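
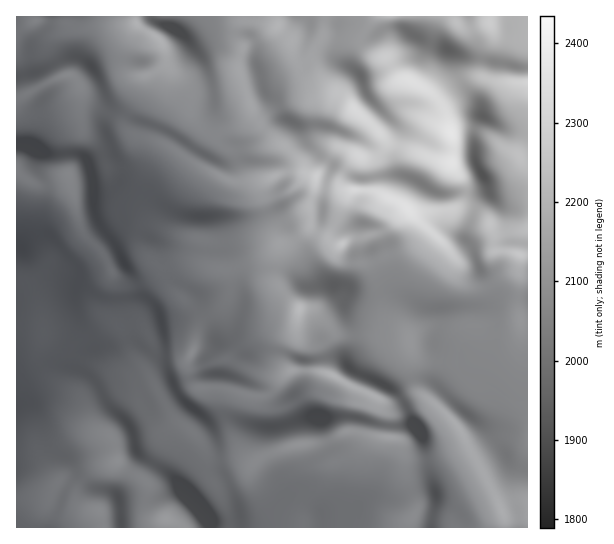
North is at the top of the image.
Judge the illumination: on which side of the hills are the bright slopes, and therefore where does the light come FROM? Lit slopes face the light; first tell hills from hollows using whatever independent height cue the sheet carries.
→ SW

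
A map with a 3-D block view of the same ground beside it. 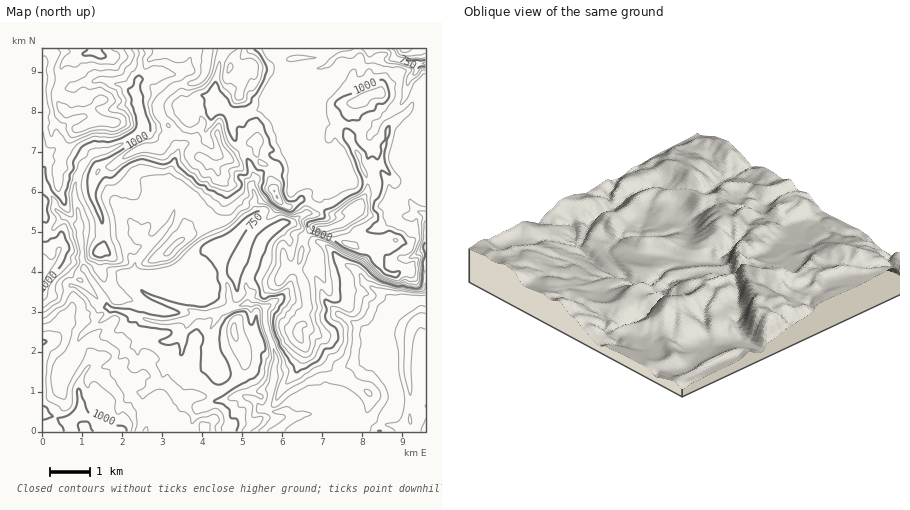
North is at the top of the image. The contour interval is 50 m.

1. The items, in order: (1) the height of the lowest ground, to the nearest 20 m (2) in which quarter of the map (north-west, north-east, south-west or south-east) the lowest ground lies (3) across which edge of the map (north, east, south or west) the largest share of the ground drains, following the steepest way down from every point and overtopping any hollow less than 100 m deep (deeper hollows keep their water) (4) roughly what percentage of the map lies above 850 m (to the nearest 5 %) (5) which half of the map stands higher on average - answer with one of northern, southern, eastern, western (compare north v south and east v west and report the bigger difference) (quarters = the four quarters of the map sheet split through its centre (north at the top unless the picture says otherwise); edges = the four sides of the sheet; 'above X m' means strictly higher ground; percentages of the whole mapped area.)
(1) The lowest ground is at about 500 m.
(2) The lowest ground is in the south-east quarter.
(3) Drainage is mainly to the south: more ground falls towards that edge than towards any other.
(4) Ground above 850 m makes up about 65 % of the sheet.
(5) On average the northern half of the map is the higher ground.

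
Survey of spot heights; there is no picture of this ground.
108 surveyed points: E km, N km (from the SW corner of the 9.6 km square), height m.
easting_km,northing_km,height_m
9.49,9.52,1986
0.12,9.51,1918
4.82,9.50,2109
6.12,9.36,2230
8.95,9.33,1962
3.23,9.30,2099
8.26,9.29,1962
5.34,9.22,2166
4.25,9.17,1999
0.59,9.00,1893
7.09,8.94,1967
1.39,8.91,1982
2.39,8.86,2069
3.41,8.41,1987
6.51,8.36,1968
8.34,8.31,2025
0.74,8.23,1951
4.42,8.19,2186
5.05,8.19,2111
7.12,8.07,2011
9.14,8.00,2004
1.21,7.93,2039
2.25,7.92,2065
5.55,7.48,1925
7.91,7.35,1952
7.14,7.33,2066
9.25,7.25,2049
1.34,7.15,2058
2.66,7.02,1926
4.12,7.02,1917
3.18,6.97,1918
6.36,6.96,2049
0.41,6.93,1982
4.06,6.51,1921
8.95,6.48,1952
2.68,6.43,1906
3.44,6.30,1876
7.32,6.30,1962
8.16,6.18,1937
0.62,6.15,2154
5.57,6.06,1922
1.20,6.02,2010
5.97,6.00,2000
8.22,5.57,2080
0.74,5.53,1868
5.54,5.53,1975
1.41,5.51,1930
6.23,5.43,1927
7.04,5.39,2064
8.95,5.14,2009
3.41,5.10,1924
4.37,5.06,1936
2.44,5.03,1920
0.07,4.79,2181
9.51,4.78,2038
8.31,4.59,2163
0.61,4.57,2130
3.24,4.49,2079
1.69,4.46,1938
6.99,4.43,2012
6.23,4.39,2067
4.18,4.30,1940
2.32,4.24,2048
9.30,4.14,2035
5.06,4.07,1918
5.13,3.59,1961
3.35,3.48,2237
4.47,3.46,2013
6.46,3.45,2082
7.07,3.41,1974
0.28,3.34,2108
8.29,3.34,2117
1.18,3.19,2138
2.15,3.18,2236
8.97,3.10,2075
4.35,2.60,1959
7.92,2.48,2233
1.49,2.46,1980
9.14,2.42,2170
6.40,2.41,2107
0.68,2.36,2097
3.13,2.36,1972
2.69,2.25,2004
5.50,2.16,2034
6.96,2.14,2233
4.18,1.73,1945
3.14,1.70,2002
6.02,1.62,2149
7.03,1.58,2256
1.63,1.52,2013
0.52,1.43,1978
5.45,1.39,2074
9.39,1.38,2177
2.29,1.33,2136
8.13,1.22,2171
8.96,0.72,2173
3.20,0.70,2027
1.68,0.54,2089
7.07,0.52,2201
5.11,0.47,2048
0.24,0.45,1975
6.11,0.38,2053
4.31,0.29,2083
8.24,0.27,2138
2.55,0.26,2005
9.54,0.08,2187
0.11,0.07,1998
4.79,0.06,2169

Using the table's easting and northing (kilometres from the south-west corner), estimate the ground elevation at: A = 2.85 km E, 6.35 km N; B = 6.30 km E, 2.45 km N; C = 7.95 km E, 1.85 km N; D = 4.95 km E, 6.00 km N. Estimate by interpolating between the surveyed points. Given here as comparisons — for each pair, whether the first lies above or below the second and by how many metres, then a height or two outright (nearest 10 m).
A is below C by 310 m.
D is below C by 260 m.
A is below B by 210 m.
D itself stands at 1920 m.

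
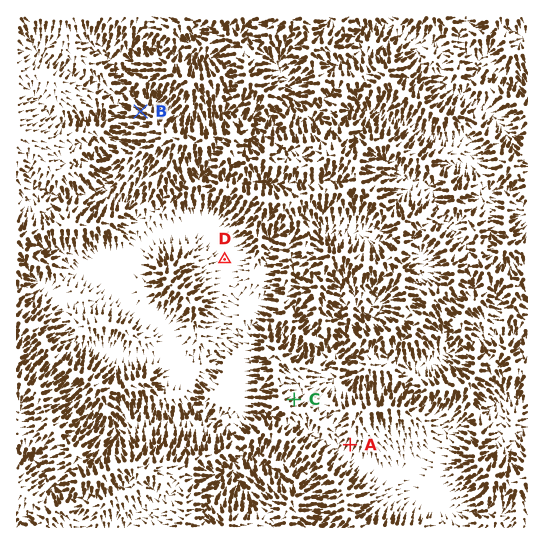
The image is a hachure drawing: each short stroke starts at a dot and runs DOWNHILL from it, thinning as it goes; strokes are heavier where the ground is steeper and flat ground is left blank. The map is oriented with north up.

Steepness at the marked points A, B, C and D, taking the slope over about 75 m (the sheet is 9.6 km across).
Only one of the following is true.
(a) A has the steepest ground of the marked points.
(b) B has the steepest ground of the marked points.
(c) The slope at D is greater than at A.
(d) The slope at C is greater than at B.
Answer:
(b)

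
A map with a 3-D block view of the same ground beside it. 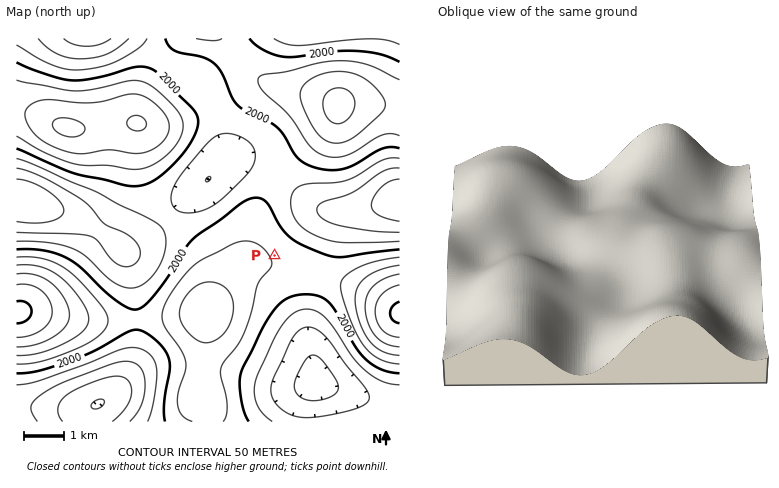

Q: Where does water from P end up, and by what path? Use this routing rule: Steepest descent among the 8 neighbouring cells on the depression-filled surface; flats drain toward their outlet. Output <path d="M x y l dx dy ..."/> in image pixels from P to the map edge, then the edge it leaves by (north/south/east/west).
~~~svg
<path d="M274 256l44-44 34 0 2 0 6 0 14-4 14-4 12-2"/>
exit: east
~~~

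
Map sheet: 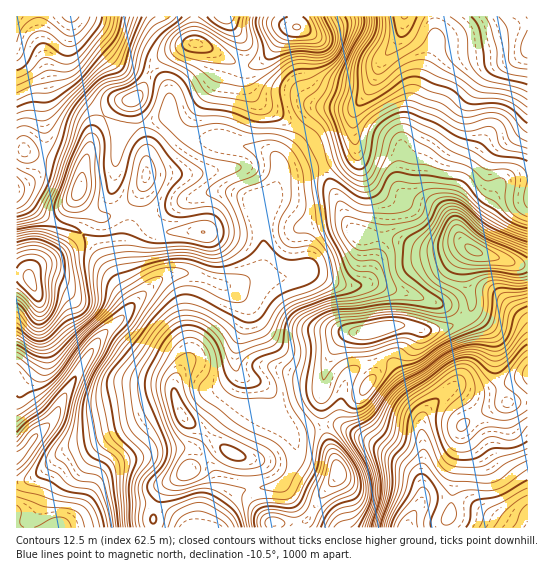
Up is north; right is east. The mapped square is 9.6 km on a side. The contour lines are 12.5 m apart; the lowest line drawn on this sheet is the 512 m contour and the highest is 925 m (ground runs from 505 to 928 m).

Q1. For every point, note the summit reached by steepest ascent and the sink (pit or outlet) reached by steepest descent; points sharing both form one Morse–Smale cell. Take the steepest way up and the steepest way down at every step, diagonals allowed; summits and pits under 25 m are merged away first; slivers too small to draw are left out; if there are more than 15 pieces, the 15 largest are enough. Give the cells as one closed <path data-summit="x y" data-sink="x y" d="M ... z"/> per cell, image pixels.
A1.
<path data-summit="183 415" data-sink="55 527" d="M213 281l-4 2-13 31-5 27 0 13-16 27 0 14 4 11-29 9-9 6-48 23-23 5-9 6-24 21-20 7 0 45 45 0 39-19 13-4 25-1 16 3 11-22 52-36 8 0 8 6 11 2 4 5 5 26 24-1 7-5 11-21-1-20-16-22-10-28-7-7-20-8-5-5-2-8 1-16 11-30-2-14-12-14z"/><path data-summit="473 250" data-sink="527 46" d="M527 16l-92 1 0 24-30 85-4 16 0 16-2 12 0 16 2 7 13 8 17 4 14 8 10 12 6 16 8 7 14 7 40 10 5 0z"/><path data-summit="79 189" data-sink="55 527" d="M167 116l-33 12-17-1-14-10-7 9-4 9-9 35-4 27 12 15 8 5 7 0 21-12 9-8 7-13 0 15 8 24 11 9 43 0 6 7 4 16 0 11-4 15 11 4 17-1 14-7 8-8 3-7-3-43 4-16 11-16 3-8 0-17-8-9-9-4-43-9-28-3-8-4z"/><path data-summit="375 330" data-sink="55 527" d="M307 272l-18 5-35 0-19 8-10 1 8 3 11 12 3 6-2 15-9 25 0 22 6 7 20 8 7 7 10 28 14 14 31-7-3-15 3-37 11-27 11-12 23-3 24-7 14 0 16 6 8 0 18-4 12-6 0-3-8-9-44-16-15-2-17-7-34 1z"/><path data-summit="183 415" data-sink="17 458" d="M189 273l-15 0-16 7-59 59-31 50-16 32-36 37 1 25 20-7 24-21 9-6 23-5 48-23 9-6 29-9-4-11 0-14 16-27 0-13 5-27 15-32z"/><path data-summit="473 250" data-sink="527 527" d="M474 251l-5 4-4 11 0 13 7 20 0 14 16 14 5 10 3 14 0 22 11 29-34 15-12 9-2 28-6 25-1 24-5 16 0 8 80 1 1-262-13-2z"/><path data-summit="473 250" data-sink="55 527" d="M322 161l-42 13-4 13-8 11-5 13-2 16 3 15 0 20-3 7-8 8 36 0 18-5 36 13 34-1 65 20 11 5 9 11 7-7 3-7-1-12-6-15 0-13 7-16-9-6-25 5-13 0-36-12-26-1-6-3-13-18-15-32z"/><path data-summit="473 250" data-sink="405 17" d="M434 16l-30 1-4 20-19 24-10 26-16 23 0 37-10 8-22 7 6 21 15 32 13 18 6 3 26 1 36 12 13 0 26-6-9-18-10-12-14-8-25-8-7-11 2-44 11-39 23-62z"/><path data-summit="473 250" data-sink="407 527" d="M471 307l-2 6-6 6 9 23-3 21-8 15-32 29-7 14 1-8-3-7-24-36-9-7-18 1-14 5-6 5-5 11-4 21 0 11 4 8 55 34 21 19 3 20-11 17-5 13 40-1 0-8 5-16 1-24 6-25 2-28 12-9 34-15-11-29 0-22-3-14-5-10-16-14z"/><path data-summit="297 27" data-sink="405 17" d="M403 16l-106 0-1 10-9 3-6 6-10 18-9 8-14 8-1 9 2 11 10 14 47 29 9 9 7 20 23-6 10-8 0-37 16-23 10-26 19-24 4-14z"/><path data-summit="30 279" data-sink="17 458" d="M82 233l-16 16-31 18-6 7 0 5 8 15 3 11-1 20 4 33-7 15-14 15-6 2 1 67 35-36 16-32 27-44 32-32 4-7-3-9-27-38-6-13z"/><path data-summit="297 27" data-sink="55 527" d="M201 44l-12 0-15 7-13 8-10 11 0 3 14 12 4 9 2 25 12 14 14 6 22 1 47 11 11 8 4 14 20-4 20-8-6-20-10-10-40-24-13-13-5-16 1-9 3-4-13-1z"/><path data-summit="375 330" data-sink="407 527" d="M462 320l-9 5-22 6-8 0-16-6-14 0-24 7-23 3-11 12-10 22-4 22 2 32 2 2 22 2-7-10 1-20 6-19 8-9 20-6 12 0 9 7 24 36 3 11 6-10 32-29 8-15 3-21-4-13z"/><path data-summit="338 473" data-sink="407 527" d="M339 425l-15 1 3 13 10 27 0 11-17 20-9 18-7 7 0 5 102 1 17-30-3-20-10-11-31-22z"/><path data-summit="79 189" data-sink="17 458" d="M142 187l-15 18-21 12-9-1-17-15 9 16-6 17 12 12 6 13 27 38 3 10 27-27 11-5 20-2 21 8 5-15-2-19-4-10-4-5-43 0-11-9-7-17z"/>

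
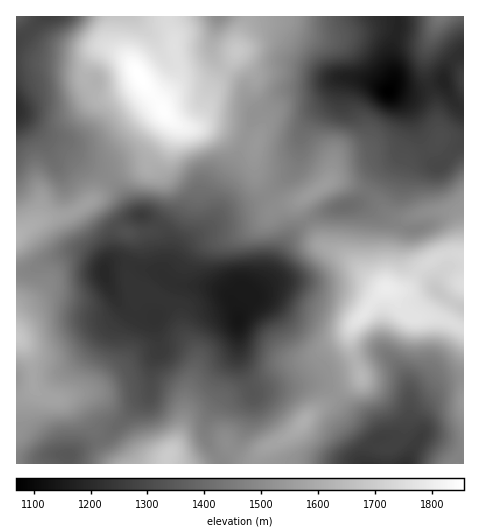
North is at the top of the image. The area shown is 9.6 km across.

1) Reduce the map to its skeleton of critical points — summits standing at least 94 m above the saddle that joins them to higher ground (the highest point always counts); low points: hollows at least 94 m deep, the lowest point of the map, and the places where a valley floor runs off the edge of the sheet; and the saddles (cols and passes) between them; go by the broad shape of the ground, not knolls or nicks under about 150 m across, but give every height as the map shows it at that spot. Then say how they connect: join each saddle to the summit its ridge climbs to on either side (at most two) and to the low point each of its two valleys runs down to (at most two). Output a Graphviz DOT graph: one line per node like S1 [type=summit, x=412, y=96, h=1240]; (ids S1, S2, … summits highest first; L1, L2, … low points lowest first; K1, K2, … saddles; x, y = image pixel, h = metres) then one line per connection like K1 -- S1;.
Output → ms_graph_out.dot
graph terrain {
  S1 [type=summit, x=139, y=76, h=1856];
  S2 [type=summit, x=386, y=288, h=1797];
  S3 [type=summit, x=168, y=456, h=1696];
  S4 [type=summit, x=17, y=337, h=1683];
  S5 [type=summit, x=17, y=237, h=1622];
  S6 [type=summit, x=440, y=17, h=1437];
  L1 [type=low, x=389, y=91, h=1069];
  L2 [type=low, x=238, y=320, h=1138];
  L3 [type=low, x=17, y=108, h=1208];
  L4 [type=low, x=405, y=463, h=1218];
  K1 [type=saddle, x=336, y=396, h=1530];
  K2 [type=saddle, x=110, y=179, h=1497];
  K3 [type=saddle, x=218, y=460, h=1491];
  K4 [type=saddle, x=306, y=221, h=1478];
  K5 [type=saddle, x=98, y=439, h=1410];
  K6 [type=saddle, x=165, y=300, h=1231];
  K7 [type=saddle, x=133, y=315, h=1228];
  K8 [type=saddle, x=463, y=109, h=1213];
  K1 -- S2;
  K1 -- L2;
  K1 -- L4;
  K2 -- S1;
  K2 -- S5;
  K2 -- L2;
  K2 -- L3;
  K3 -- S2;
  K3 -- S3;
  K3 -- L2;
  K4 -- S1;
  K4 -- S2;
  K4 -- L1;
  K4 -- L2;
  K5 -- S3;
  K5 -- S4;
  K5 -- L2;
  K6 -- S1;
  K6 -- S3;
  K6 -- L2;
  K7 -- S1;
  K7 -- S4;
  K7 -- L2;
  K8 -- S1;
  K8 -- S6;
  K8 -- L1;
}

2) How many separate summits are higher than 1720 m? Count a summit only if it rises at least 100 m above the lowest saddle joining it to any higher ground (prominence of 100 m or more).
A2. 2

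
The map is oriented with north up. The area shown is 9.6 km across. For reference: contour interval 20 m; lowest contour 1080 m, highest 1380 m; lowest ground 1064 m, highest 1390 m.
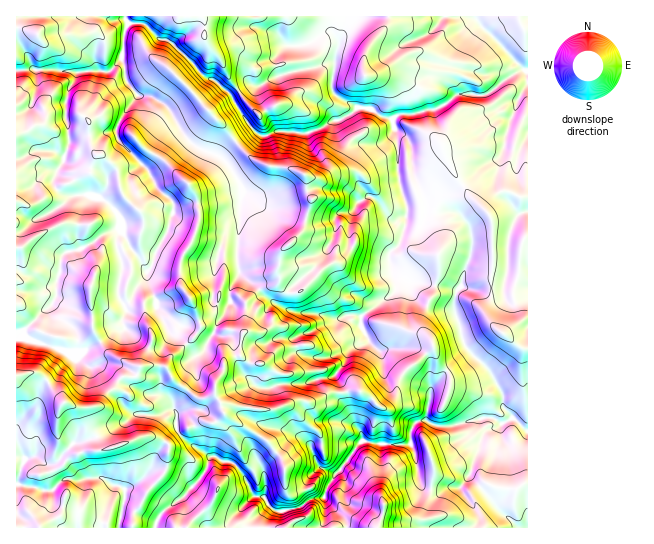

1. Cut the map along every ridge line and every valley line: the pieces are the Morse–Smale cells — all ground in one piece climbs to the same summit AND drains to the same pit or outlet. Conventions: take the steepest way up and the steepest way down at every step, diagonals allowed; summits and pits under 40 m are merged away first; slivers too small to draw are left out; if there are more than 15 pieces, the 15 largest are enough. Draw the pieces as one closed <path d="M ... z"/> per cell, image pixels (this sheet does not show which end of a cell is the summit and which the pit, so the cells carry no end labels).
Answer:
<path d="M527 16l-51 1 4 8 43 44-2 2-15 8-20 16-29 0-11 9-11 5-6 0-16 6-15 0-5 5-10-3-12-8-14-1-24-15-1-14 7-37-8-10-5 0-15 11-8 2-17 0-9 12 6 17-2 2-7 1-13 8-12 0-16 11-15-13-15-7-10-13-23-22-11-2-14-15-16 0-2 2-3 7-3 26-12 13-39 0-13-3-31 0-10 2 1 457 329 0 1-6-3-5-20-19 1-7 10-16 27-34 28 3 2-3 1-14-4-14-4-4 11-12 1-14 4-8 32-28-2-8-8-8-3-9 13-28 6-20 2-40-6-15 0-10 7-12 20-9 25 23 5 11 0 72-7 15 0 5 7 11 23 19 7 4 6-1z"/><path d="M463 188l-21 9-7 12 0 10 6 15-2 40-6 20-13 28 3 9 8 8 2 8-32 28-4 8-1 14-11 12 4 4 4 14-2 16 4 2 15-1 2 2 3 5 4 28 6 9 18 1 18-2 2 6 16 20 0 15 48 0 1-179-9-2-24-19-10-14 0-5 7-15 0-72-5-11z"/><path d="M475 16l-128 0-12 42-3 21 1 14 24 15 14 1 10 7 12 4 5-5 15 0 16-6 6 0 11-5 11-9 24 1 8-3 17-14 17-10-43-44z"/><path d="M346 16l-220 0-1 3 4 5 16 0 14 15 11 2 23 22 10 13 15 7 15 13 16-11 12 0 13-8 7-1 2-2-6-17 9-12 17 0 8-2 15-11 5 0 8 9 6-15z"/><path d="M125 16l-108 0-1 54 41-1 13 3 39 0 12-13 2-4 1-22 4-8z"/><path d="M410 444l-19 1 0 13-10 31 3 21-7 17 101 1 2-9-1-6-16-20-2-6-32 2-9-6-5-32z"/><path d="M367 441l-5 0-6 6-27 36-5 14 3 5 17 15 3 11 30 0 7-18-3-21 10-31 0-13-16-1z"/>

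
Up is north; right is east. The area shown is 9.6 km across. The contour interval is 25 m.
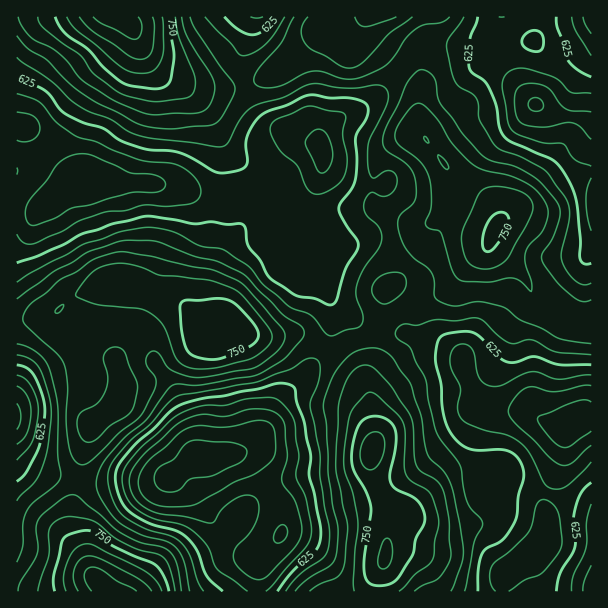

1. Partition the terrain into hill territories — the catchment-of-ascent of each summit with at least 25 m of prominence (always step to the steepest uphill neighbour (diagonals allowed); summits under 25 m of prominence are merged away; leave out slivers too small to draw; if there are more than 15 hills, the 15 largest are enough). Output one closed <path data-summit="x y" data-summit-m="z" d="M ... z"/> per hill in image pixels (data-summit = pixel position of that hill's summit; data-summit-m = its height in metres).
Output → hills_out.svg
<path data-summit="498 227" data-summit-m="756" d="M434 40l-11 0-9 4-6 9-8 16-25 29-12 10-24 10-15 13-4 6 2 33-3 10-15 30-13 10-9-1 2 14 6 7 10 0 14 11 6 9 4 21 8 21 27 22 15 7 34 3 39 12 15 11 1 11 12 31 8 9 11 4 36 0 24 14 13 2 15-8 10-3 0-294-17-7-18-1-21-11-50-56-7-4-32 0z"/><path data-summit="215 342" data-summit-m="771" d="M81 180l-3 0-37 30-8 1-9-3-8 1 0 246 8 8 27 12 35 7 25 0 45-1 15-6 24-17 18 0 23-4 13-6 13-14 16-33 28-23 22-33 3-10 0-33-6-15-6-30-16-16-13-1-6-7-2-14-27-25-12-6-49 4-24-8-83 0z"/><path data-summit="372 450" data-summit-m="790" d="M330 296l1 39-5 13-13 17-7 13-28 23-19 37-10 10-13 5 1 3 9 1 12 11 18 29 6 15 0 22-22 23-2 6 0 28 243 1 4-17 20-19 14-6 7-7 1-6 0-18-8-19-9-4-27-6-11-7-2-49 6-17 4-3 5-1-16-3-14-11-12-31-1-11-7-7-18-8-18-4-11-4-28-2-11-2-31-23z"/><path data-summit="99 582" data-summit-m="838" d="M236 454l-23 4-18 0-24 17-15 6-45 1-25 0-35-7-27-12-7-7-1 135 241 1 1-29 2-6 22-23 0-22-6-15-18-29-12-11z"/><path data-summit="128 23" data-summit-m="836" d="M252 16l-235 0-1 109 8 2 38 42 18 7 7 8 62-2 30 4 15 6 49-4 12 6 6 6 1-5 18-34 16-17 12-3-42-19-12-11-6-10-7-26-1-16 7-17z"/><path data-summit="372 17" data-summit-m="737" d="M498 16l-244 0-4 8-3 18-7 17 6 34 8 18 12 11 16 6 18 11 17 5 3 2 0-9 9-11 10-8 24-10 17-15 20-24 8-16 6-9 9-4 11 0 13 4 32 0 10 6 1-9z"/><path data-summit="591 17" data-summit-m="694" d="M591 16l-91 0-10 25 0 12 46 51 21 11 18 1 16 6z"/><path data-summit="591 591" data-summit-m="694" d="M591 418l-9 2-17 11-3 30-16 36 0 46-7 7-20 10-14 15-3 7 1 10 89-1z"/>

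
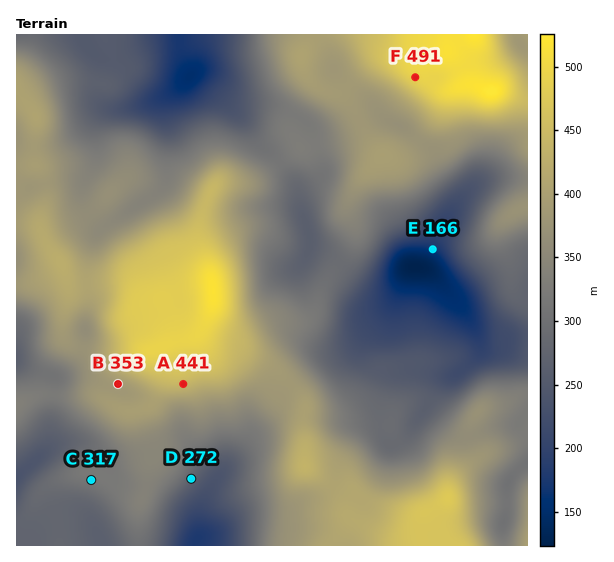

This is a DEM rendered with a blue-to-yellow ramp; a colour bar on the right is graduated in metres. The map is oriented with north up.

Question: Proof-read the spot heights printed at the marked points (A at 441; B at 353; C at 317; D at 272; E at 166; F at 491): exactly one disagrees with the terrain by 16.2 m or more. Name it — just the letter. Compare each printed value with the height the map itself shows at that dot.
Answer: B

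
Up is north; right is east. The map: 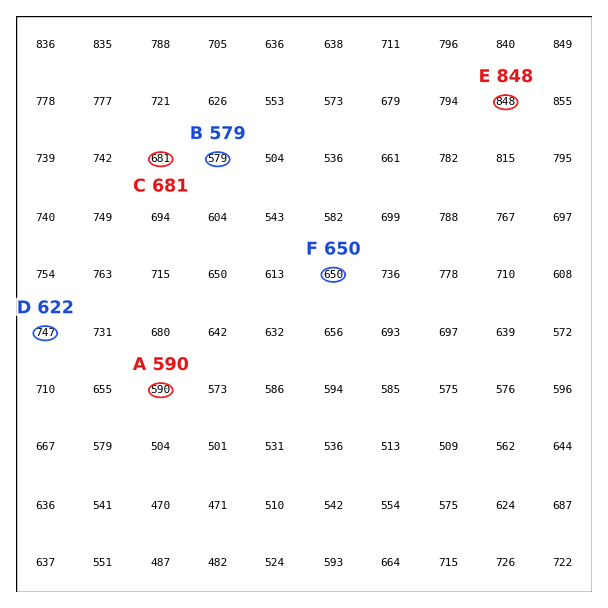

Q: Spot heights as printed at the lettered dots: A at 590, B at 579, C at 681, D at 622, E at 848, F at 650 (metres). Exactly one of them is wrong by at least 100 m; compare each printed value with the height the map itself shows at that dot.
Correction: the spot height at D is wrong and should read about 747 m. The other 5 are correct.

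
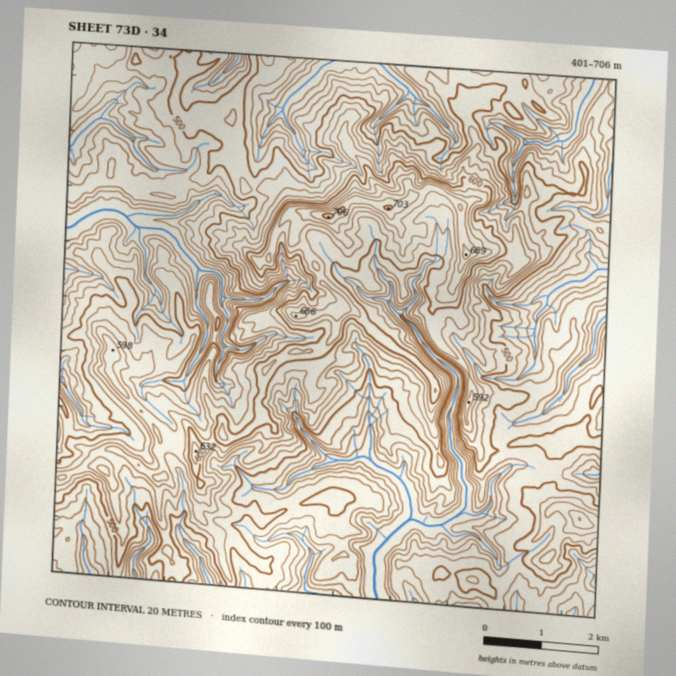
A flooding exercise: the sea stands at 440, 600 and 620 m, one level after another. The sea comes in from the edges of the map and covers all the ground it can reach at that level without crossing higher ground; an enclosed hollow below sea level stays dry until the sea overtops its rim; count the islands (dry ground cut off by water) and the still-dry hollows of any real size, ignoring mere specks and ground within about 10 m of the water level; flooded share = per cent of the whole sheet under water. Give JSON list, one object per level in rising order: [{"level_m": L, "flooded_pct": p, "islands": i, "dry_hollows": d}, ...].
[{"level_m": 440, "flooded_pct": 14, "islands": 0, "dry_hollows": 0}, {"level_m": 600, "flooded_pct": 91, "islands": 2, "dry_hollows": 0}, {"level_m": 620, "flooded_pct": 95, "islands": 1, "dry_hollows": 0}]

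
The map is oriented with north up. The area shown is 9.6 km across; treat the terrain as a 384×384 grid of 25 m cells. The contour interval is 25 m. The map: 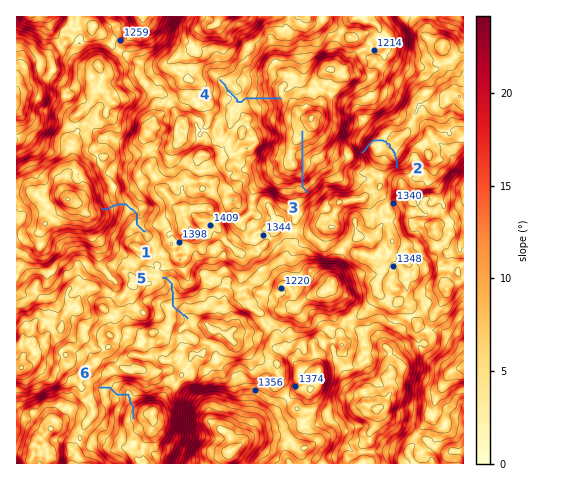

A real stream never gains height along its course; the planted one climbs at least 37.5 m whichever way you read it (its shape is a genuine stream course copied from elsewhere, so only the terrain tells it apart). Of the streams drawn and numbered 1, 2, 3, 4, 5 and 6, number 2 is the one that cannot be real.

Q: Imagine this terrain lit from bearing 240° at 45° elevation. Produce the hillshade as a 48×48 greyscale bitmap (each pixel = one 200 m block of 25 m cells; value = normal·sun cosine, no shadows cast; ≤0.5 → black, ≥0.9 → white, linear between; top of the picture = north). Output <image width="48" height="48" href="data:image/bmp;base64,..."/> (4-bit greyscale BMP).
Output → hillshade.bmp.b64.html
<image width="48" height="48" href="data:image/bmp;base64,Qk32BAAAAAAAAHYAAAAoAAAAMAAAADAAAAABAAQAAAAAAIAEAAATCwAAEwsAABAAAAAAAAAAAAAAABEREQAiIiIAMzMzAERERABVVVUAZmZmAHd3dwCIiIgAmZmZAKqqqgC7u7sAzMzMAN3d3QDu7u4A////ACZ5y3QhIkm83M3LljRmapZUNonNyodDVjV5y2QyRXiazN26lkNEeoVDRnirunZVeCR6uXVVZmVqvN3Ll1MjZ1VTNFaZqXeJhyRompdmVERqzv/rdDMTRFZDMzV4mqqpdUVXq6l1I0R77/+2MzMiRGZEMiNYrMyXVFZ4qqpzJEWd/+x0MzMjNXdUISR6zdyXVXd4qrlTRWit/9pjIkM0V6lTEkeazN2oZpl3mqdEVpur3JYxE1RFerhBJGiZvO25d6mHd4ZWebuZmGVDRmRVi6hBJXmYrdy6mIdmVndmmql2Zoh2iFVmnKhRNnhmrMzLqmVUVnZmmXZVZ4l3hld4vIdBWHZWnN3KmlZUVmZ4dWd3d4iIZXiauXdEd2ZWrOyZmXdUV3d3ZniId4iGRpq6h4dWhlVHvcqaqnZWd2ZWd3eId4ZVaaqpd3ZndVZqzLmrqnZnhVZnh4iIZmVomrynZUaHZnibu6iImnZ3dndmialmZWeamsyFQ2l1aJmbqpZommd2eHQ3mZZFZ5mZrMlURodEaJqrqHVnmnh3mWRpmXVXiZiJq5ZVZ3VGecyph1VViZl3mHd2eYZ3ipeJqoZ2Z2VnreyneGVFmphnmXZEi4Z3m4V4mpd1eYVY3+yHmXVGmZZXmXVHqmaIqmWJq5d2iXZ679uYiHVGmWRHmHRImIiJuWeZu4d3mYm73sqHh2Qld0NImGM3mrh5qHiIqnd2iavKq6d3d1M1ZUNql0JZu5V6qZl5lld3iau4iGeJdUJHZER5dTNpunerq6d3VGiIiKu5ZWmpUiNYdEVnZDR6uomqq3V2JHiYd6u4Q4qYQkZ5dVRXVEesy5mquWeFNoiYVpqXVZqHQ2eIZERWM3rdy6vMuGdjR2iVNYmZh5l3Q2iHQjR1N6ztzMzLhmZVZUdgFXiZZnd1JIqnMleGarztzcu4Zmd2VEQgNWiGNoiFOLqVIniGeqzszbqXZ3d1NUISNHmGeqmGaqqVM3d2ea3bu7qFZ3d0VkMiNpqIq6qpiJumRHh2eL25u7p0aIhkZmMSWKmKqs7KlouWVXdVV6uazLp1V5hEZ3QSR4iave66hXlmeGUzR6qqq8p0R5dWd3YhJXeKzdyphmZomGZCN5qYest0R5h3doUQFGabzLqZd2WKh3YxJYh2m8pkN6qHZ3MQJFes3bmHaHepiTIQJXl3m6h0WbqGaGMiJGnN7aZnipmpmyIhNXd3iqmGiql1V1QyJpq8y3Z4q6mZqjMgJVVoq8uYq5lkZ1QiWJmamHeKu6iJmDIANUR5vMuqy5dEd1QjeYh3eIibu5iIdjIkQjVpvMu7uoVGh1Q1eZZWebq7upmId0M1MTV63bq7mId5hmQ2ipZYrNypqrqZiDMzJFac25iZmZh4hmVHqpdovcp4rMuqhzIjR3irllVompiJhVZYqZmIu5h4rdy5UxATeImYUzR5u7u6hFZpqJl3qXVozuyFIAAmiZl0MhSLzdy4ZWVZmahmdUR679hSEgBHmphSMQSbzcypd3RYiadlIjWt/pYxIw=="/>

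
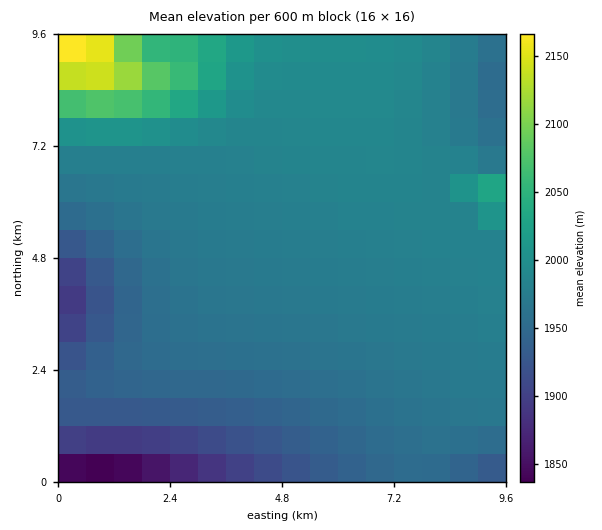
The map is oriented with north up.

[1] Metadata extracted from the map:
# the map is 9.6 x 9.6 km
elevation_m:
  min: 1800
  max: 2170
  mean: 1970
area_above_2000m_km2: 9.3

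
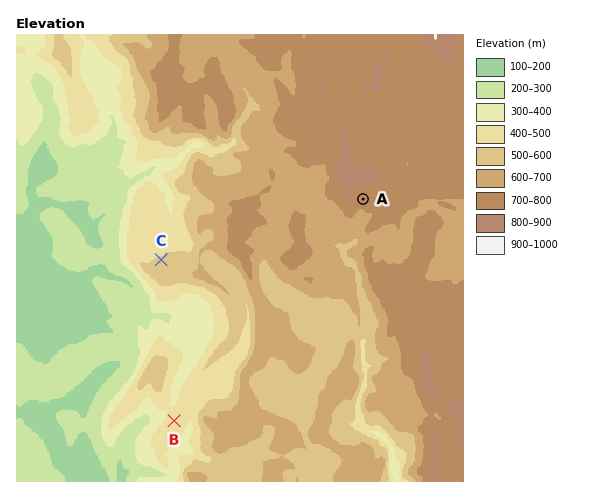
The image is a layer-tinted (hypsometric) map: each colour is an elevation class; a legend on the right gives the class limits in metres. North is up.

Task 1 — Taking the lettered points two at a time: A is higher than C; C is higher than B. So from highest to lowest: A C B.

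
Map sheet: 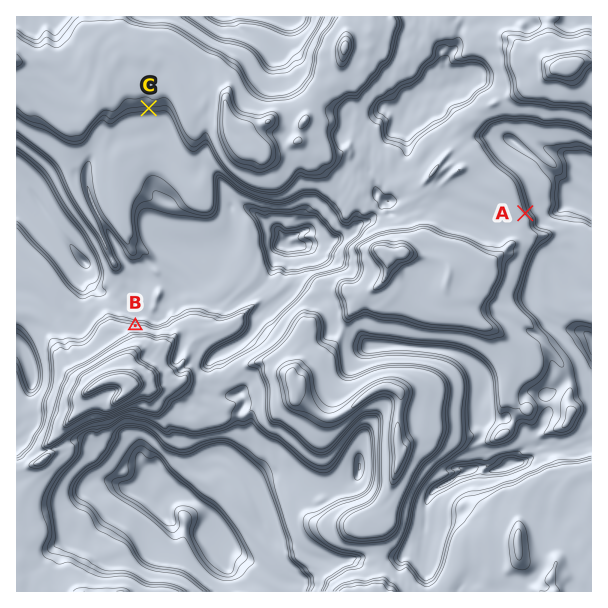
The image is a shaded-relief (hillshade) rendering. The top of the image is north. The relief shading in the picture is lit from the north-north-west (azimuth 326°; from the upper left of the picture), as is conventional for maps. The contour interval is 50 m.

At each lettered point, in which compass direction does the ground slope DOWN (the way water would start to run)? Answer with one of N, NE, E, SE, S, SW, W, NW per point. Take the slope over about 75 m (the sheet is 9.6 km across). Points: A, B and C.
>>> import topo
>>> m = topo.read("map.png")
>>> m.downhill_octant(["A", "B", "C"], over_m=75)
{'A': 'NE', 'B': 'N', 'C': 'S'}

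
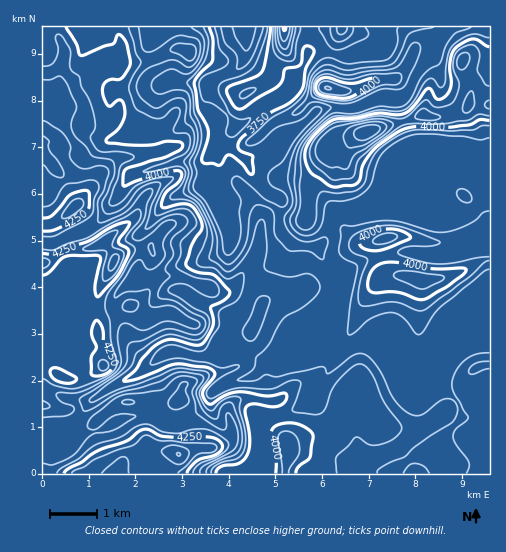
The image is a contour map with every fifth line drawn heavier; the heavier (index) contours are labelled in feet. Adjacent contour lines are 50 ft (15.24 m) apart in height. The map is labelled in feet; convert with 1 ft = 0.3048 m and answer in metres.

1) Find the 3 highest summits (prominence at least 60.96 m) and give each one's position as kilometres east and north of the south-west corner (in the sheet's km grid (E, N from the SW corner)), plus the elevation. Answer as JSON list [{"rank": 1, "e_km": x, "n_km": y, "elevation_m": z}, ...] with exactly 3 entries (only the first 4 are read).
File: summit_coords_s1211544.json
[{"rank": 1, "e_km": 2.94, "n_km": 0.41, "elevation_m": 1342}, {"rank": 2, "e_km": 1.54, "n_km": 4.56, "elevation_m": 1333}, {"rank": 3, "e_km": 6.99, "n_km": 7.34, "elevation_m": 1294}]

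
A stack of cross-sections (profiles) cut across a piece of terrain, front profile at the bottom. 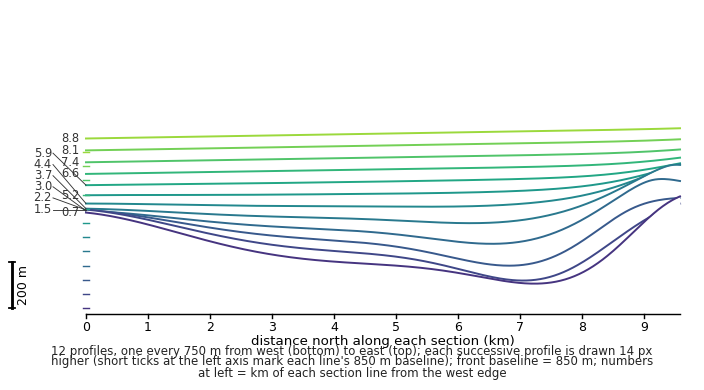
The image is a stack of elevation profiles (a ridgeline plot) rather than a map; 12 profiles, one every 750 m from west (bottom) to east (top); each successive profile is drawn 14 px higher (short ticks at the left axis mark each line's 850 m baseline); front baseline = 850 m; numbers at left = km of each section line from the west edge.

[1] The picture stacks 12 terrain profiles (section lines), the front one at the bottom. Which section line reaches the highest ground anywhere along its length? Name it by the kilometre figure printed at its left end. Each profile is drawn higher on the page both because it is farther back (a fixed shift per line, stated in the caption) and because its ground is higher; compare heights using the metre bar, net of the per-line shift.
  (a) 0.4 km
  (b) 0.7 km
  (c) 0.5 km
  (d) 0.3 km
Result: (b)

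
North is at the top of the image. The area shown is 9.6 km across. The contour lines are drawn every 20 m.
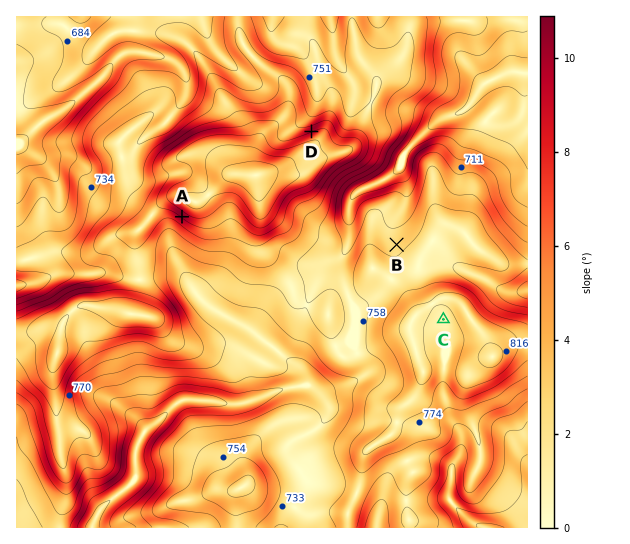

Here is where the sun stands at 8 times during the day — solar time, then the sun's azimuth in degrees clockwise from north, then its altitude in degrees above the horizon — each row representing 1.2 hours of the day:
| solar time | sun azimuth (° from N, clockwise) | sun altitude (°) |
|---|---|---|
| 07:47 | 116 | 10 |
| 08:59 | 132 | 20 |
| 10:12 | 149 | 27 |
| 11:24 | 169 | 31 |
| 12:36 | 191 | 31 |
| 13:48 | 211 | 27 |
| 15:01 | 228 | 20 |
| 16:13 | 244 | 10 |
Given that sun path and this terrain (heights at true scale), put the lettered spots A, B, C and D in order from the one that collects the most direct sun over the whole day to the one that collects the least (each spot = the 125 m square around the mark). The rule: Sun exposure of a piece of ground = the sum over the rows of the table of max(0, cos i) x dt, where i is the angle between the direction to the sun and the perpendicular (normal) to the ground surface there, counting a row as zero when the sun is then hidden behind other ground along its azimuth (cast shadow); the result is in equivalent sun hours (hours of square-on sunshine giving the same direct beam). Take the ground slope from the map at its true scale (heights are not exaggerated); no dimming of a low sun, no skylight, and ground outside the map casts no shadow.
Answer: A > C ≈ B > D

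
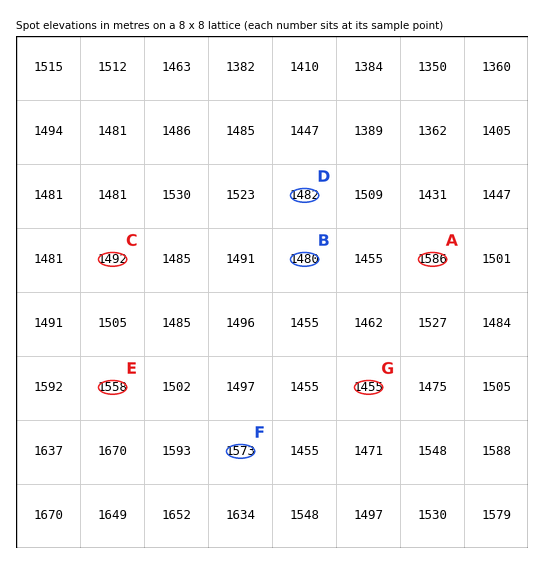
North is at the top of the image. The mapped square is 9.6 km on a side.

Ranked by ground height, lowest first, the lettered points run B C A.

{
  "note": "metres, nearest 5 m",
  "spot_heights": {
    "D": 1480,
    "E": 1560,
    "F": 1575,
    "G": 1455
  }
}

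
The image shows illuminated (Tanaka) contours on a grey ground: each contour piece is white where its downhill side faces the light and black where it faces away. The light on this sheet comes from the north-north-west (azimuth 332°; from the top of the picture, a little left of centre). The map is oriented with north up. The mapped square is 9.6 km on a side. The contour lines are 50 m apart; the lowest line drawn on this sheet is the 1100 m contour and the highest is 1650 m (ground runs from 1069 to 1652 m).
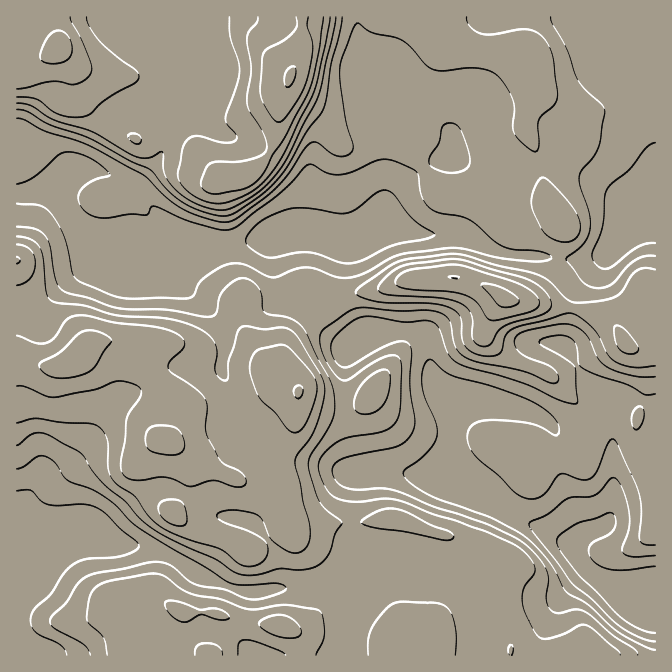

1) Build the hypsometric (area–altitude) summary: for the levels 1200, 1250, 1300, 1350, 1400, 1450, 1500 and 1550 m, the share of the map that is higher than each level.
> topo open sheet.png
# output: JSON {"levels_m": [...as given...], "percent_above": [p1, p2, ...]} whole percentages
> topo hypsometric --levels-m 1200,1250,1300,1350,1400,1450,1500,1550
{"levels_m": [1200, 1250, 1300, 1350, 1400, 1450, 1500, 1550], "percent_above": [93, 81, 65, 41, 27, 17, 7, 3]}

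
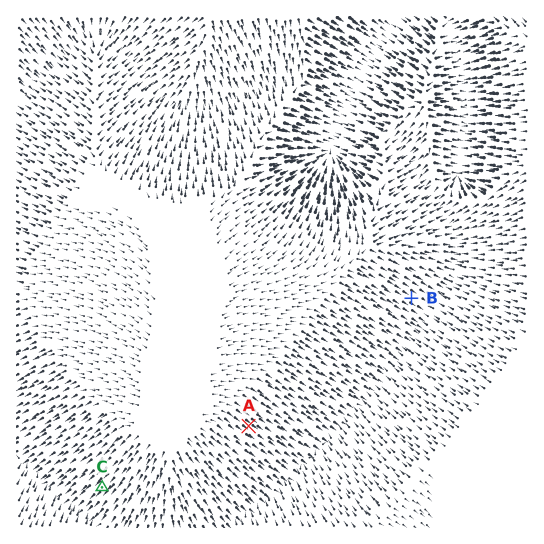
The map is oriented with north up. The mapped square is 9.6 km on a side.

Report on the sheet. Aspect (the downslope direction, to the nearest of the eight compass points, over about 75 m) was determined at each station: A SE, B SE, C SW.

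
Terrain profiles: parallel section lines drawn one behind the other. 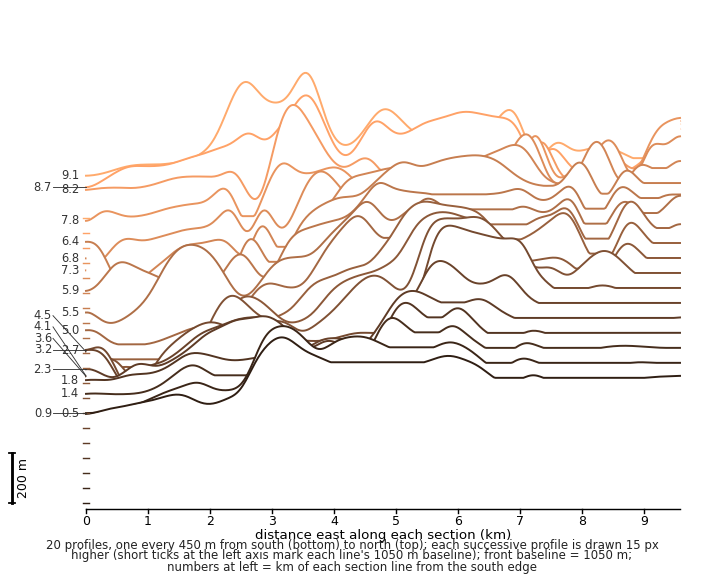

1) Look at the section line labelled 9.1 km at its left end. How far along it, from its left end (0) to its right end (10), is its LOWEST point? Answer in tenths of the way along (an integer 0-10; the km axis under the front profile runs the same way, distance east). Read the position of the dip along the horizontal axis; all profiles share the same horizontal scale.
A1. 0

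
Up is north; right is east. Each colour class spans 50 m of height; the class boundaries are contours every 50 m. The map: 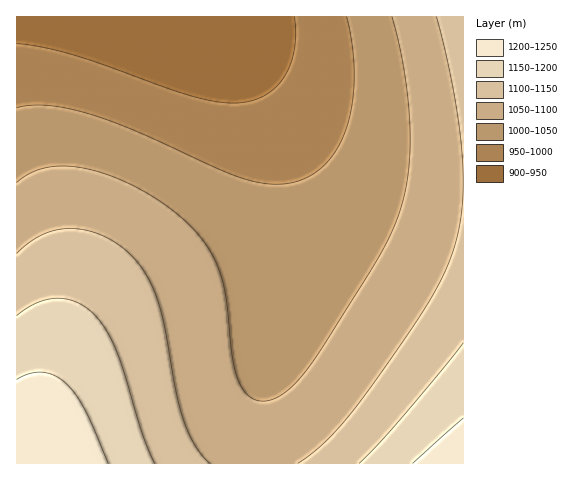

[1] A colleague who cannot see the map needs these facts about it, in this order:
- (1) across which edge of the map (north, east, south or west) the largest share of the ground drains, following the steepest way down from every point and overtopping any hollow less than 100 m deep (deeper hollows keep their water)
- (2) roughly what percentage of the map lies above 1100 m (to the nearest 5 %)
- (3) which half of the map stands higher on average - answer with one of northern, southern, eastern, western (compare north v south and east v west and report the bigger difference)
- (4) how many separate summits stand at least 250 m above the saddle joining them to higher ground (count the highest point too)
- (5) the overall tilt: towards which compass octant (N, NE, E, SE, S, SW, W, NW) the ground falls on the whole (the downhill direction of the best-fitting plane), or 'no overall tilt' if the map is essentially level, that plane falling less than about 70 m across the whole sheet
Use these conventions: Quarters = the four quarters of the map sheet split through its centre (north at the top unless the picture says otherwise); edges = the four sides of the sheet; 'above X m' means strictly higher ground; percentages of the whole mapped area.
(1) The largest share of the runoff leaves by the northern edge.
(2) Roughly 25 % of the ground is higher than 1100 m.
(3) The southern half stands higher on average than the northern half.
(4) There is 1 summit with 250 m or more of prominence.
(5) On the whole the ground falls towards the north.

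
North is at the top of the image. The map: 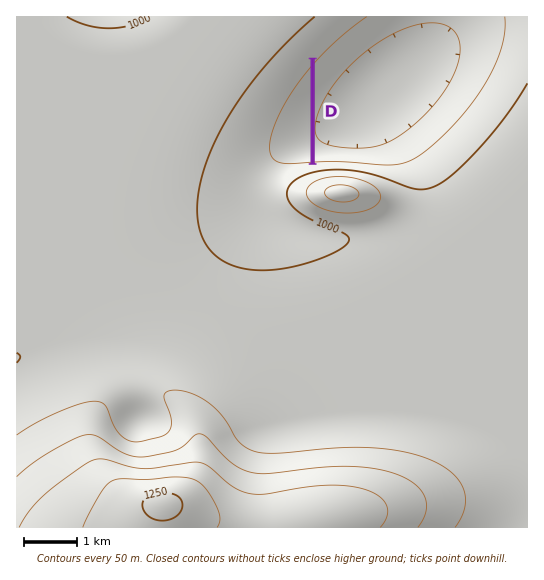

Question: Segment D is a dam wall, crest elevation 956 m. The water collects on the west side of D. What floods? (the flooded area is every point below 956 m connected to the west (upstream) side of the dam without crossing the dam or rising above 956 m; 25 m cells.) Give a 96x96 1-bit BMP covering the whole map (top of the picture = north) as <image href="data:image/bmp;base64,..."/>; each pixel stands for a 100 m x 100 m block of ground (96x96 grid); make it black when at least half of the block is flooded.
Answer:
<image width="96" height="96" href="data:image/bmp;base64,Qk2+BAAAAAAAAD4AAAAoAAAAYAAAAGAAAAABAAEAAAAAAIAEAAATCwAAEwsAAAIAAAAAAAAA////AAAAAAAAAAAAAAAAAAAAAAAAAAAAAAAAAAAAAAAAAAAAAAAAAAAAAAAAAAAAAAAAAAAAAAAAAAAAAAAAAAAAAAAAAAAAAAAAAAAAAAAAAAAAAAAAAAAAAAAAAAAAAAAAAAAAAAAAAAAAAAAAAAAAAAAAAAAAAAAAAAAAAAAAAAAAAAAAAAAAAAAAAAAAAAAAAAAAAAAAAAAAAAAAAAAAAAAAAAAAAAAAAAAAAAAAAAAAAAAAAAAAAAAAAAAAAAAAAAAAAAAAAAAAAAAAAAAAAAAAAAAAAAAAAAAAAAAAAAAAAAAAAAAAAAAAAAAAAAAAAAAAAAAAAAAAAAAAAAAAAAAAAAAAAAAAAAAAAAAAAAAAAAAAAAAAAAAAAAAAAAAAAAAAAAAAAAAAAAAAAAAAAAAAAAAAAAAAAAAAAAAAAAAAAAAAAAAAAAAAAAAAAAAAAAAAAAAAAAAAAAAAAAAAAAAAAAAAAAAAAAAAAAAAAAAAAAAAAAAAAAAAAAAAAAAAAAAAAAAAAAAAAAAAAAAAAAAAAAAAAAAAAAAAAAAAAAAAAAAAAAAAAAAAAAAAAAAAAAAAAAAAAAAAAAAAAAAAAAAAAAAAAAAAAAAAAAAAAAAAAAAAAAAAAAAAAAAAAAAAAAAAAAAAAAAAAAAAAAAAAAAAAAAAAAAAAAAAAAAAAAAAAAAAAAAAAAAAAAAAAAAAAAAAAAAAAAAAAAAAAAAAAAAAAAAAAAAAAAAAAAAAAAAAAAAAAAAAAAAAAAAAAAAAAAAAAAAAAAAAAAAAAAAAAAAAAAAAAAAAAAAAAAAAAAAAAAAAAAAAAAAAAAAAAAAAAAAAAAAAAAAAAAAAAAAAAAAAAAAAAAAAAAAAAAAAAAAAAAAAAAAAAAAAAAAAAAAAAAAAAAAAAAAAAAAAAAAAAAAAAAAAAAAAAAAAAAAAAAAAAAAAAAAAAAAAAAAAAAAAAAAAAAAAAAAAAAAAAAAAAAAAAAAAAAAAAAAAAAAAAAAAAAAAAAAAAAAAAAAAAAAAAAAAAAAAAAAAAAAAAAAAAAAAAAAAAAAAAAAAAAAAAAAAAAAAAAAAAAAAAAAAAAAAAAAAAAAAAAAAAAH+AAAAAAAAAAAAAAH+AAAAAAAAAAAAAAP+AAAAAAAAAAAAAAP+AAAAAAAAAAAAAAH+AAAAAAAAAAAAAAH+AAAAAAAAAAAAAAH+AAAAAAAAAAAAAAD+AAAAAAAAAAAAAAD+AAAAAAAAAAAAAAD+AAAAAAAAAAAAAAB+AAAAAAAAAAAAAAB+AAAAAAAAAAAAAAA+AAAAAAAAAAAAAAAeAAAAAAAAAAAAAAAeAAAAAAAAAAAAAAAOAAAAAAAAAAAAAAAGAAAAAAAAAAAAAAACAAAAAAAAAAAAAAACAAAAAAAAAAAAAAAAAAAAAAAAAAAAAAAAAAAAAAAAAAAAAAAAAAAAAAAAAAAAAAAAAAAAAAAAAAAAAAAAAAAAAAAAAAAAAAAAAAAAAAAAAAAAAAAAAAAAAAAAAAAAAAAAAAAAAAAAAAAAAAAAAAAAAAA="/>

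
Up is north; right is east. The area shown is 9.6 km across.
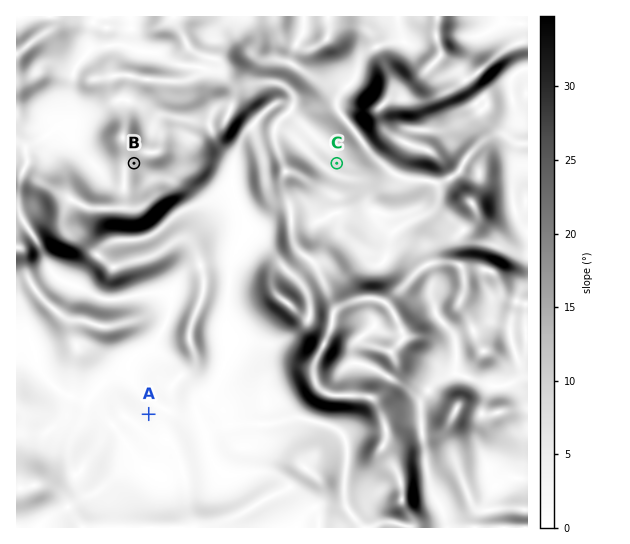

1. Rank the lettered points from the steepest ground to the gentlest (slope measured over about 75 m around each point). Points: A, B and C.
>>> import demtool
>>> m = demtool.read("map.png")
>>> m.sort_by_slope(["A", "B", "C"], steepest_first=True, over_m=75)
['B', 'C', 'A']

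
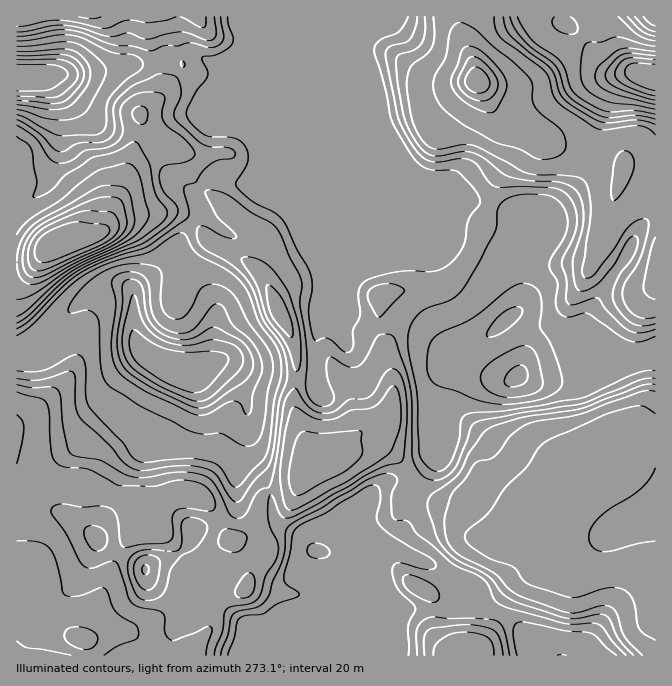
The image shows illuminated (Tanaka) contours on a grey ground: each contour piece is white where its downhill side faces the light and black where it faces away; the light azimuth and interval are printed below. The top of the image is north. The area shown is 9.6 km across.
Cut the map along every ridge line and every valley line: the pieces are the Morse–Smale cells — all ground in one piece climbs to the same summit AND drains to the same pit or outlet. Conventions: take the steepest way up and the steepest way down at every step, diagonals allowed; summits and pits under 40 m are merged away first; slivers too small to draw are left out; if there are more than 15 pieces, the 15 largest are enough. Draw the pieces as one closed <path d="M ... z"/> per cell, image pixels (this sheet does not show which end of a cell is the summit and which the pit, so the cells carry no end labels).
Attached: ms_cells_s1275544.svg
<path d="M202 188l-6 7 0 5 5 10-18 25-10 25-7 7 8 1 18 10 14 14 10 16-2 44-1 6-5 5 1 3-4-2-10 5-13 2-20-7-17-10-4-4-7-15-1-43-11-8-15 0-19 9-41 46-15 9-16 4 1 304 178 0-1-8 15-20 5-21 4-5 26-11 4-6 5-17 16-16-14-14-12-1 11-10 5-25 10-10-5-10-23-25 0-7 7-20 0-25-10-22-16-15-11-5 8-2 11 0 27 12 28 6 10 0 1-27-7-22-26-53 0-7 11-15-1-13-6-8-25-15z"/><path d="M458 16l-125 1 3 8 0 27-3 20 4 6 13 6 9 11 0 15 14 20 5 13 0 7-8 8-9 4 32 30 11 14 11 8 33-13 14-2 36 9 16 6 17 13 0 8-8 17-4 13 0 13 4 14-2 13-9 11-31 26 0 8 3 7 18 17 6 4 10-2 14 2 32-7 13-7 6-6 4-9 13 0 29 10 26-6 1-71-2-1-5 3-12-1-30-22-8-9 25-87-47-17-32-4-23-15-18-8-10-9-8-19-10-13-3-20-12-25z"/><path d="M280 161l-1 4-11 9-18 9-16 0-10-5-9 0-14 9 41 32 25 15 7 11 0 10-11 15 0 7 6 10 7 20 17 31 3 14 1 29 19 1 0-42 16-37 25 20 10 3 17 0 14-7 10 0 7 4 29 25 14 8 32-22 29-26 4-11-2-15-3-14-6-5-52-22-26-2-18-16-1-7-7 16-10 11-21 11-23 9-10 10-1-41 3-9 19-20 17-7 12 0-1-4-31-29-20 6-10 0-5-5-6 11-7 6-12 2-7-4-9-9z"/><path d="M480 341l-24 19-12 20-8 33 2 37-5 12-20 18 0 12-4 6 25 5 24 8 11 9 11 14 18 12 15-19 10-19 9-9 15-8 14-14 8-17 6-6 15-6 19-22 21-5 26 1 0-69-4 0-12 5-11 1-29-10-13 0-4 9-6 6-13 7-32 7-2-2-22 2-11-7-9-9-7-12z"/><path d="M332 16l-30 0-6 16 2 21-11 1-7 4-18 21-27-8-8-5-20-5-12-8-13-2-3 2 4 9-2 8-17 23-23 20 0 5 5 10 31 20 7 7 7 20 9 13 15-10 9 0 10 5 16 0 18-9 11-9 1-4 15 18 7 4 6 0 13-8 6-11 5 5 10 0 28-11 8-8 0-7-5-13-14-20 0-15-9-11-13-6-4-6 3-20 0-27z"/><path d="M142 119l-1 13-12 28-6 28-19 40-4 5-13 5-32 6-21 15-18 3 1 89 15-3 15-9 41-46 19-9 15 0 11 8 1 43 7 15 4 4 17 10 20 7 22-5 9-8 3-50-5-10-19-20-18-10-8-1 7-7 10-25 18-25-5-10 3-13-8-12-7-20-17-14-17-8z"/><path d="M412 481l-24 0-13 8-24 26-13 17-9 15-6 5 32 4 15-8 15 0 42 15 11 6 20 18 0 13 4 4 32 7 14 7 27 28 14 10 107-1-1-89-25 2-31 8-29 0-1-2-27 2-5-2-19-25-8-3-13 0-17-12-11-14-11-9-24-8-24-4 3-7z"/><path d="M179 53l-27 10-25 1-22 7-89 7 1 183 17-2 21-15 32-6 13-5 4-5 19-40 6-28 12-28 0-19 23-20 17-23 2-8z"/><path d="M562 16l-103 1 2 18 12 25 3 20 10 13 5 14 13 14 18 8 23 15 25 2 52 17 3 3 30 3 1-91-2-2-15-3-24 0-8-4-11-11-12-18-21-18z"/><path d="M332 303l-16 37 0 42-19-1-3 7 0 22 9 23 8 15 9 11 12-3 23-18 9-2 26 15 18 19 4 11 21-19 3-7 2-5 0-18-2-2 2-27 6-23 7-13 8-10-15-9-29-25-7-4-10 0-14 7-17 0-10-3z"/><path d="M644 421l-32 3-8 6-14 18-15 6-6 6-8 17-14 14-15 8-9 9-24 37 19 4 6 6 7 13 11 8 3-2 54 2 31-8 25-2 1-143z"/><path d="M268 493l-7 5-5 26-10 11 14 6 9 11-16 16-5 17-4 6-26 11-4 5-3 18-17 23 3 8 105 0 1-9 4-8 28-1 12 3 17 0 9-7 0-17 3-10-2-15-15-28-11-10-33-3-8-12-23-11-10-10-3-23z"/><path d="M385 548l-15 0-17 9 13 17 8 18 2 15-3 10 0 17-9 7-17 0-12-3-28 1-4 8 1 9 244-1-13-9-27-28-14-7-32-7-4-4 0-13-24-21-36-15z"/><path d="M189 494l-15 0-22 12-11 9 0 9-17 20-11 21-29 72 1 2 22-6 28-4 37-20 9-11 5-20 18-12 21-23 8-3-9-8-13-25-11-9z"/><path d="M172 16l-155 0-1 61 22 1 12-4 55-3 22-7 17 0 15-3 20-9-3-27z"/>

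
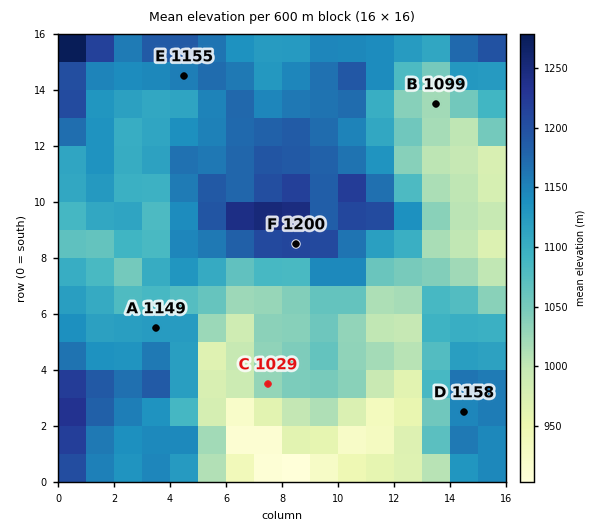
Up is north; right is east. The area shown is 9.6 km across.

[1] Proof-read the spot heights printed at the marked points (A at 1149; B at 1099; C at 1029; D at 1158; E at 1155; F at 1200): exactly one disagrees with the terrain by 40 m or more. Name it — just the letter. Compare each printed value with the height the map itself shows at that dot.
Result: B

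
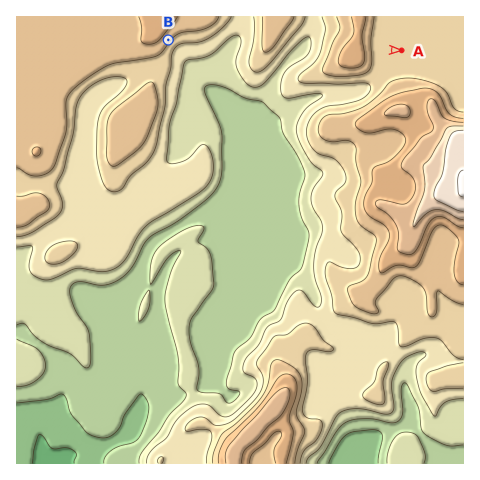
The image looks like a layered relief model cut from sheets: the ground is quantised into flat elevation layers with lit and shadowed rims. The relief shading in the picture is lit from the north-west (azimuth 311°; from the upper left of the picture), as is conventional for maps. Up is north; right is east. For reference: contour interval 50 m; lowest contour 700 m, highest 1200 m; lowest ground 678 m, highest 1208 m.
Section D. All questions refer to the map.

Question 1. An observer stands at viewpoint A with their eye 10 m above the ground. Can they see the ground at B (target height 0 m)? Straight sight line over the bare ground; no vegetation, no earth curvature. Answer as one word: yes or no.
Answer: no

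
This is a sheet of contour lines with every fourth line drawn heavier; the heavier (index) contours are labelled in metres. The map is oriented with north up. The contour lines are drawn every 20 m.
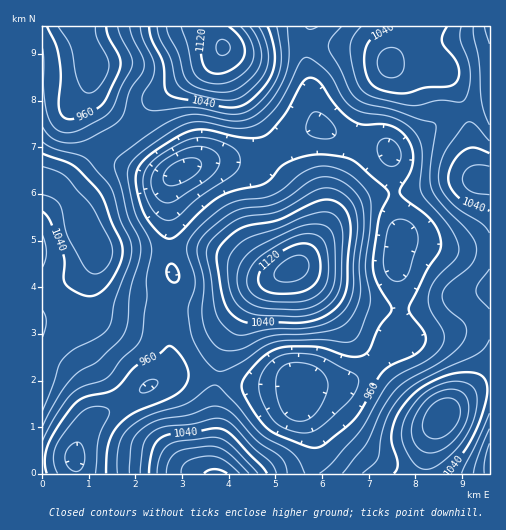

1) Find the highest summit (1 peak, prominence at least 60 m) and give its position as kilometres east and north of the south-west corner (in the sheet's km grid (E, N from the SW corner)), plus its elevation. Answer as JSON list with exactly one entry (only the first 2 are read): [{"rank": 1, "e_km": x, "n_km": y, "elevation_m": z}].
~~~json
[{"rank": 1, "e_km": 5.39, "n_km": 4.41, "elevation_m": 1149}]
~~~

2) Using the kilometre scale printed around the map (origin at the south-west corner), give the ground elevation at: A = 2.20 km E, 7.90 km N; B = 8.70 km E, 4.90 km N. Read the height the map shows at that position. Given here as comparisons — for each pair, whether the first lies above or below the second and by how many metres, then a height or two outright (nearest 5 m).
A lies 50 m above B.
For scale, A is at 1020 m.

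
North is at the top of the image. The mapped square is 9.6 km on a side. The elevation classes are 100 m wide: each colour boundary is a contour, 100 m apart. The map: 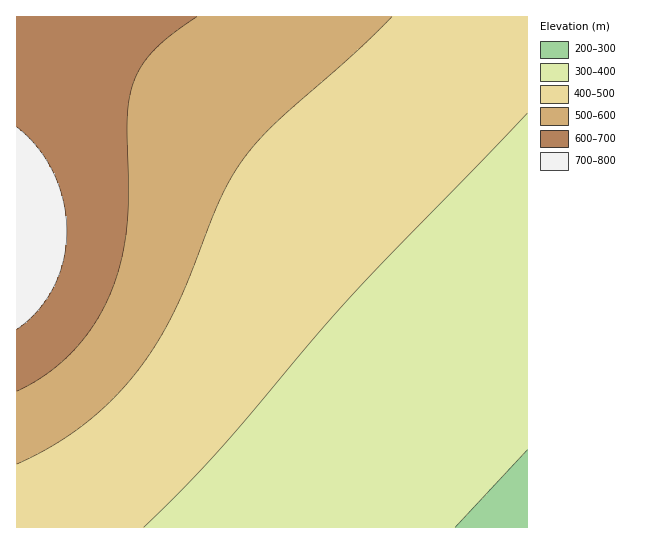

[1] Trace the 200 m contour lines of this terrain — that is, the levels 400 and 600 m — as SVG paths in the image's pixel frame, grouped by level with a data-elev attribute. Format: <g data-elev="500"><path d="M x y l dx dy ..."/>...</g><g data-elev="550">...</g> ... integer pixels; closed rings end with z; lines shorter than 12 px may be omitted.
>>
<g data-elev="400"><path d="M144 527l39-39 36-38 98-115 40-45 170-177"/></g><g data-elev="600"><path d="M17 391l28-16 24-20 20-24 17-28 13-34 7-38 3-37-2-76 2-17 3-15 9-19 12-16 18-16 26-18"/></g>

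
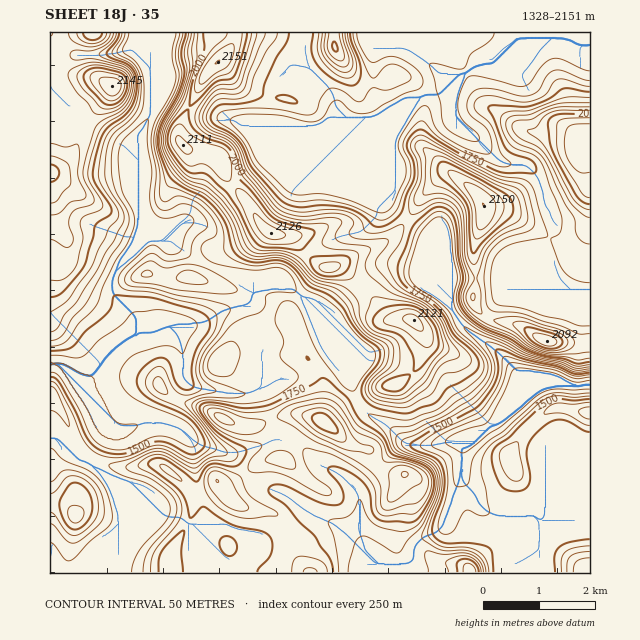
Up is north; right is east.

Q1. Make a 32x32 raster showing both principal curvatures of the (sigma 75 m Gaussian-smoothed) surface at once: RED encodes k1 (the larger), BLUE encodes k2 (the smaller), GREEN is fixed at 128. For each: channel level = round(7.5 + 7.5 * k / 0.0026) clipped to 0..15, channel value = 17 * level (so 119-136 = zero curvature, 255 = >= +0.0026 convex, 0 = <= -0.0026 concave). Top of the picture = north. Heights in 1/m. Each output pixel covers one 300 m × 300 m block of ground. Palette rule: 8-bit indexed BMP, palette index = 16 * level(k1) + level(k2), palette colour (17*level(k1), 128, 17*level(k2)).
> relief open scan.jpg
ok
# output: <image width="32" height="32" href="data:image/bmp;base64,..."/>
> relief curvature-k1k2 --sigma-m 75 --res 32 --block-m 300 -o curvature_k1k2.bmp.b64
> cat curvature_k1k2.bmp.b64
<image width="32" height="32" href="data:image/bmp;base64,Qk02CAAAAAAAADYEAAAoAAAAIAAAACAAAAABAAgAAAAAAAAEAAATCwAAEwsAAAABAAAAAAAAAIAAABGAAAAigAAAM4AAAESAAABVgAAAZoAAAHeAAACIgAAAmYAAAKqAAAC7gAAAzIAAAN2AAADugAAA/4AAAACAEQARgBEAIoARADOAEQBEgBEAVYARAGaAEQB3gBEAiIARAJmAEQCqgBEAu4ARAMyAEQDdgBEA7oARAP+AEQAAgCIAEYAiACKAIgAzgCIARIAiAFWAIgBmgCIAd4AiAIiAIgCZgCIAqoAiALuAIgDMgCIA3YAiAO6AIgD/gCIAAIAzABGAMwAigDMAM4AzAESAMwBVgDMAZoAzAHeAMwCIgDMAmYAzAKqAMwC7gDMAzIAzAN2AMwDugDMA/4AzAACARAARgEQAIoBEADOARABEgEQAVYBEAGaARAB3gEQAiIBEAJmARACqgEQAu4BEAMyARADdgEQA7oBEAP+ARAAAgFUAEYBVACKAVQAzgFUARIBVAFWAVQBmgFUAd4BVAIiAVQCZgFUAqoBVALuAVQDMgFUA3YBVAO6AVQD/gFUAAIBmABGAZgAigGYAM4BmAESAZgBVgGYAZoBmAHeAZgCIgGYAmYBmAKqAZgC7gGYAzIBmAN2AZgDugGYA/4BmAACAdwARgHcAIoB3ADOAdwBEgHcAVYB3AGaAdwB3gHcAiIB3AJmAdwCqgHcAu4B3AMyAdwDdgHcA7oB3AP+AdwAAgIgAEYCIACKAiAAzgIgARICIAFWAiABmgIgAd4CIAIiAiACZgIgAqoCIALuAiADMgIgA3YCIAO6AiAD/gIgAAICZABGAmQAigJkAM4CZAESAmQBVgJkAZoCZAHeAmQCIgJkAmYCZAKqAmQC7gJkAzICZAN2AmQDugJkA/4CZAACAqgARgKoAIoCqADOAqgBEgKoAVYCqAGaAqgB3gKoAiICqAJmAqgCqgKoAu4CqAMyAqgDdgKoA7oCqAP+AqgAAgLsAEYC7ACKAuwAzgLsARIC7AFWAuwBmgLsAd4C7AIiAuwCZgLsAqoC7ALuAuwDMgLsA3YC7AO6AuwD/gLsAAIDMABGAzAAigMwAM4DMAESAzABVgMwAZoDMAHeAzACIgMwAmYDMAKqAzAC7gMwAzIDMAN2AzADugMwA/4DMAACA3QARgN0AIoDdADOA3QBEgN0AVYDdAGaA3QB3gN0AiIDdAJmA3QCqgN0Au4DdAMyA3QDdgN0A7oDdAP+A3QAAgO4AEYDuACKA7gAzgO4ARIDuAFWA7gBmgO4Ad4DuAIiA7gCZgO4AqoDuALuA7gDMgO4A3YDuAO6A7gD/gO4AAID/ABGA/wAigP8AM4D/AESA/wBVgP8AZoD/AHeA/wCIgP8AmYD/AKqA/wC7gP8AzID/AN2A/wDugP8A/4D/AIeGd4eGlriXh4eHh4eGp7m4hHeHh3Wnxvrng3eHhKfKhaV0d4eEuLd3h5iHd4eXhpaGd3aWlNWEpKKWh4eVppeD2JWEh4Z0x4eHhYV1hpeHhoZ1hZa1gWOFh4eHh4eFhaTbuJWHd3WEtnSVx8e4hoSFl5PHl8iVcYiGhneHh3eHpbi5g3d2c4XGleimhYSElsimc6fIqMmQhoWXhpaHd3eFyaWDhISW98Lq2JSFdabHloN1psjZ65Jzh5bIpoaHh5WDpNb29/q3gceSpMjIyHRzhbfU5cjGs5OnqNl1d4eHhrelY2KEtYNBkJGSk5WUg4Xm19lwcHBydJS453V2d4aG13N2doSDcmGm+Oi3hYS3+ceFopGXhnRzgXK253VklcamhIeGhYSU5fr4pbbW5+nJlnCSlZeoqJemgoLG+Pb5+YKGh4al2fSyoICCc3SFlaaUwenZlpaXmJeDhIKkpJPkg3aHlrfpc4G3p5d2dXSVtmOS2fjXloWYuaZyc3CAkIGVhoaHlreTk9uph4eXl8eEd3NypLa3lNjZoYCDhaXYuJZ3doaGhoaDpseXh3eXpnWGgYKTlunVtpBwlen79uW5hnaHh3eHdmVjtpiXh7eFd4G36sbY6ZVws/f296ajhKeHh4d2dnR0dYSUhXaoyIRzhMa31+qokMP2pJSCc4V3qIeHdKSFhaeXp7eXhpWSknSltralhICA6Oh0h4d3h4eomIeC1frn5+m2hYSDc2G32cWllpRid3Oi5HR3d4eHh5e4l4WAtpZ1k5WUtKVjpPbY6KaFlnN3gtfmc3d3h4eHl6iXmISEhXWXp5S32ej3pYOEptfIhHZxt/Zkc4WGh5amhoWWpoWGdXRzdZf459fn2La1hNa1YlGW+aemtoSGp6eFt9ilg8aFVGWG9+d1ZXaXp5NjhPaFYoT4uLiWcoS1l8fHhnOEx6OFltb4l3RjhIODhneCx+aU5vjHyJSChsm5tnV1dHSUtsim97V0g3eHh3eHd3R0x/j3l3STkoOnt6fHl3V1g5TIyMfqhXJ3h4eHd3eHg5X26IaDgIJjhsiohqe3ZWOBt/vH18mRhXeHh4eHd4eS+dd0cmKFuLemuIeHh8WVhICk+bRhcHJ1dYSUhoeGh4W0pHOEdbbq1sfJyHd1lOfHoYDG9GNzhZWmuLh1haeGdoWmhaXJ1paFp6eGdoSm/OqRcXP3pZbGlZeHl4SVppaXlZZ2laeHdWSEpoaW1fnq+qB1Ycb4x5Z0doeFk+fEpcm4hXeGhYV2daemZZaBsJCAgoSkptf5l3V1d5PY+ZOEloSGh4d2d3eGloZ2lsT66JJ2dXO2pcXHlZeFgvi1YXaGh4eHl5iHh4eHh4c="/>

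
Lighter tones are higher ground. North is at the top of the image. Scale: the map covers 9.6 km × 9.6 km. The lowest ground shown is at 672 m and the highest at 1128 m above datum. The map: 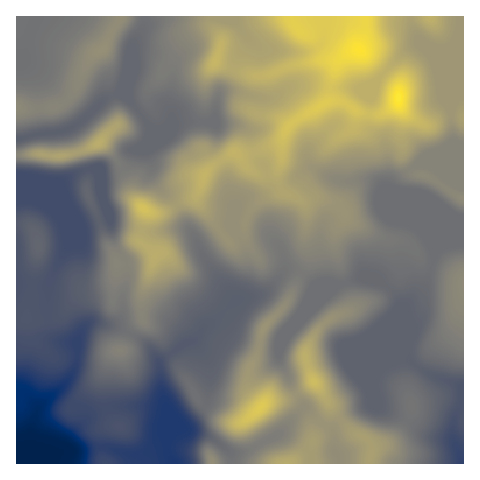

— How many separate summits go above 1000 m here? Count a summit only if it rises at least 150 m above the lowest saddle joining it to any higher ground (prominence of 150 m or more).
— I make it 2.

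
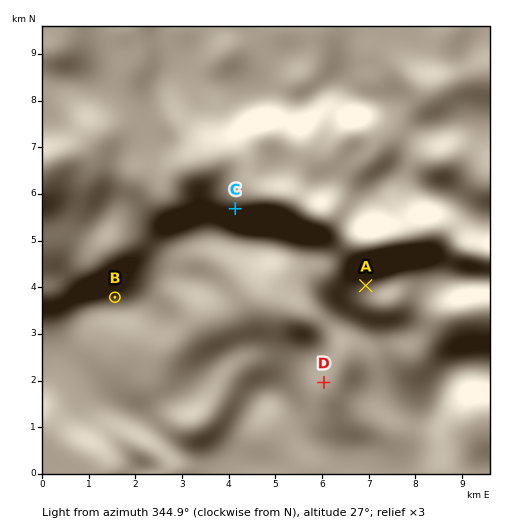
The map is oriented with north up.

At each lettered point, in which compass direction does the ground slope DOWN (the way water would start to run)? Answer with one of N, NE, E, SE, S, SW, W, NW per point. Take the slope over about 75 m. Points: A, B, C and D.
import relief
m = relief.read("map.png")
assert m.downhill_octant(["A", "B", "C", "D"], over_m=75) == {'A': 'S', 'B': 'S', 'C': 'SW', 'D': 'W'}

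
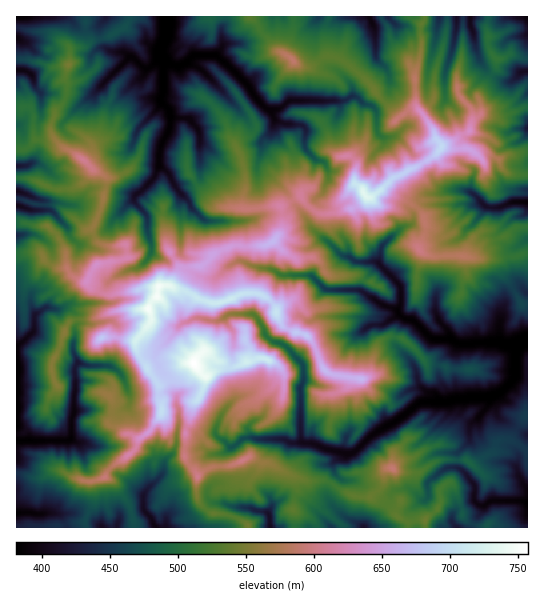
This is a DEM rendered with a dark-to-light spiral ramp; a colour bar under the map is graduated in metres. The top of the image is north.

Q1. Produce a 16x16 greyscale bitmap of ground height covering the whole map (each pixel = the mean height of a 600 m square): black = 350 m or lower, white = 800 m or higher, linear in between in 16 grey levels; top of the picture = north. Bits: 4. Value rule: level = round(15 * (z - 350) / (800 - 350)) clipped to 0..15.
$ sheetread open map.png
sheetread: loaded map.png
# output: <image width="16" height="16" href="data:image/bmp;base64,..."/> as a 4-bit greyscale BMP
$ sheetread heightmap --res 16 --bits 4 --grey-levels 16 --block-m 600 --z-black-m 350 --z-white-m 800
<image width="16" height="16" href="data:image/bmp;base64,Qk32AAAAAAAAAHYAAAAoAAAAEAAAABAAAAABAAQAAAAAAIAAAAATCwAAEwsAABAAAAAAAAAAAAAAABEREQAiIiIAMzMzAERERABVVVUAZmZmAHd3dwCIiIgAmZmZAKqqqgC7u7sAzMzMAN3d3QDu7u4A////ACNDNVRVRWQyNWVGdmVXVDMjSGdmQzVUMzNXqXdWYzIjNWe8qXiXMiI1ery6eGZCITWKypioUyMyRonLqoZTRVNniHmZl1R3dUVlZXiXh3dVRXREd4irhlRXdSRVZoiphlZkI1Q1ZomFRUMkQzRGdnU2QhIkdmVlVDRDI0VVQ1RD"/>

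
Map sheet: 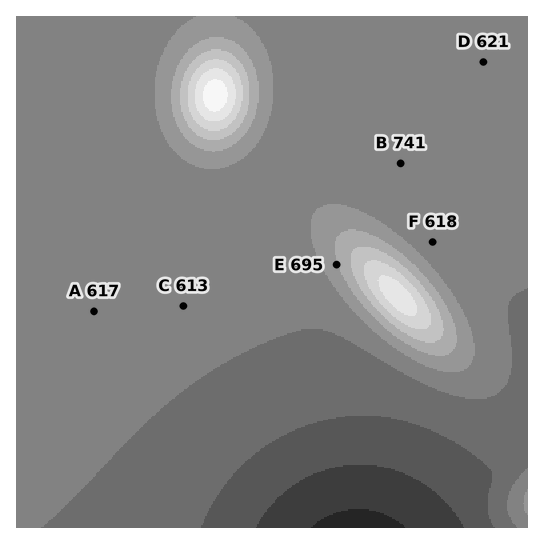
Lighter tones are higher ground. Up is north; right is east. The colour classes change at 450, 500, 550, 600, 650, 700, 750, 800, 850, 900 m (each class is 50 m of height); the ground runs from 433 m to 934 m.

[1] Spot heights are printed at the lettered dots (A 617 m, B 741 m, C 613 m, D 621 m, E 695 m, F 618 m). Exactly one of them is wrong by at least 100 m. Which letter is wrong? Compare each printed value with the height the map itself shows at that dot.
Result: B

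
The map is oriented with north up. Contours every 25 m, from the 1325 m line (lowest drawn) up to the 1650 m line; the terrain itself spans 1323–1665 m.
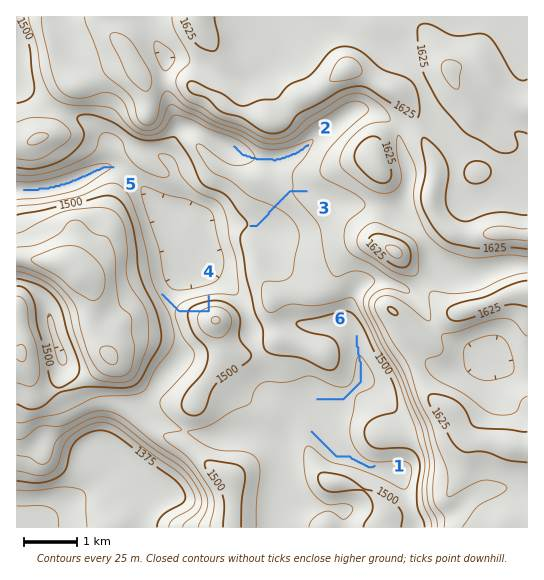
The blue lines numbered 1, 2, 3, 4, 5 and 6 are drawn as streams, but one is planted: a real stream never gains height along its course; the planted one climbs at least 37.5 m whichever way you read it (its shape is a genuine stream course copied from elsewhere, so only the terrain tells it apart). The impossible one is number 4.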